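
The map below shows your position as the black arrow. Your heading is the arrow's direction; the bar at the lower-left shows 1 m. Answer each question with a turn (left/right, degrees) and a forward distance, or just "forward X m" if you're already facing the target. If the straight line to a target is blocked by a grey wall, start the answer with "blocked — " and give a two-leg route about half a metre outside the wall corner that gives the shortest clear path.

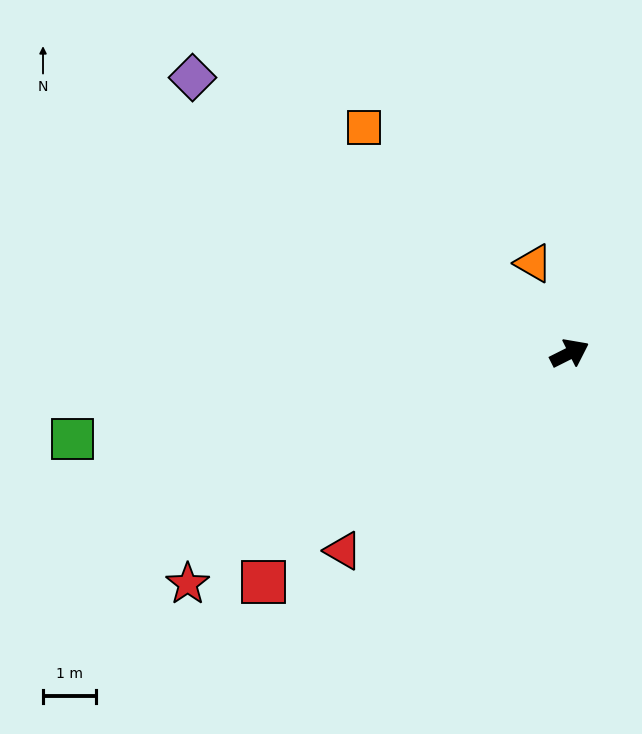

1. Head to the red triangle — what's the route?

turn right 166°, forward 5.7 m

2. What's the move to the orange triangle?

turn left 85°, forward 1.8 m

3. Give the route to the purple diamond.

turn left 117°, forward 8.8 m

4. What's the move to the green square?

turn left 163°, forward 9.5 m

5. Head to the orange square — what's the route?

turn left 106°, forward 5.8 m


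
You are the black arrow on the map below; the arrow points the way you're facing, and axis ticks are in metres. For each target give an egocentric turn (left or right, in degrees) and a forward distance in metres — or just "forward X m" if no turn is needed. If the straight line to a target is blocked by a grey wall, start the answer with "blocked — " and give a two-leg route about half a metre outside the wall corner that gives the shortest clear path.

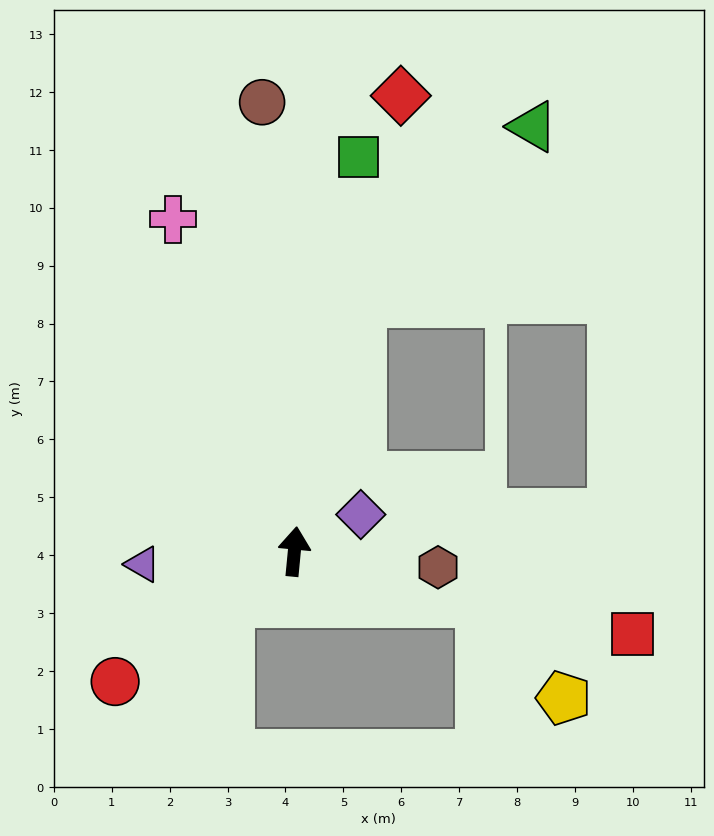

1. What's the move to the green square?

turn right 4°, forward 6.9 m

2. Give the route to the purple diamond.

turn right 55°, forward 1.3 m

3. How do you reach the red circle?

turn left 131°, forward 3.8 m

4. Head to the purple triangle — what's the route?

turn left 100°, forward 2.6 m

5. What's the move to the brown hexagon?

turn right 91°, forward 2.5 m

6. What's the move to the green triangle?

blocked — turn right 10°, forward 4.4 m, then turn right 29°, forward 4.2 m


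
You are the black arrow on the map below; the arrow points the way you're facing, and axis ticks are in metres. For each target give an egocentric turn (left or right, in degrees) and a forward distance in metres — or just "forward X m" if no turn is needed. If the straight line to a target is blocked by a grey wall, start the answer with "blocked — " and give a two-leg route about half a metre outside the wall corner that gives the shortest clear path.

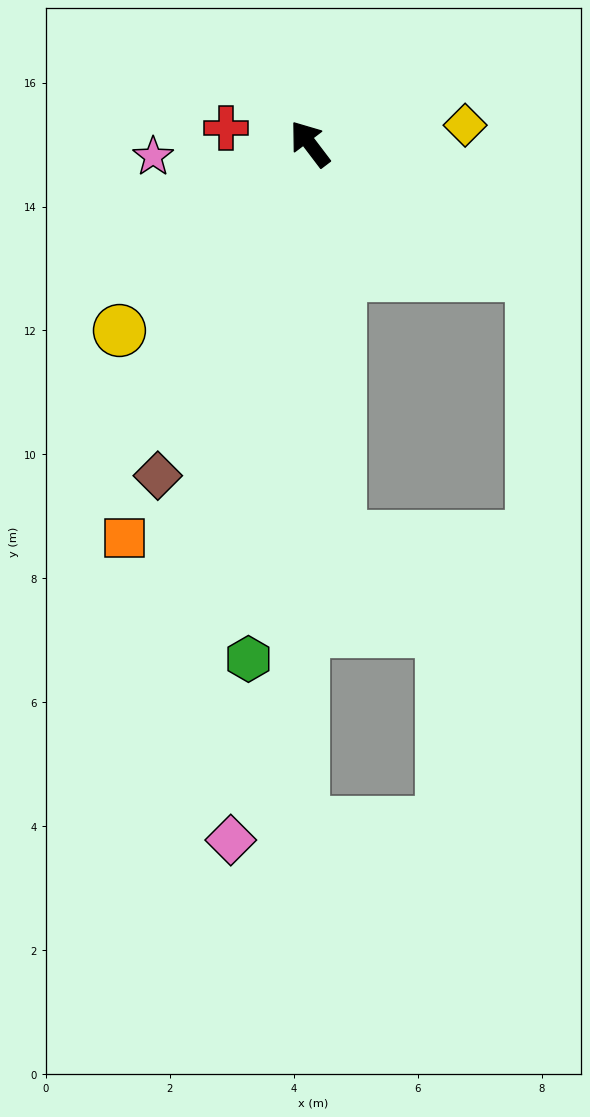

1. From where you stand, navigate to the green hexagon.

turn left 136°, forward 8.4 m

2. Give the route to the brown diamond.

turn left 118°, forward 5.9 m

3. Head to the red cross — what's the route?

turn left 42°, forward 1.4 m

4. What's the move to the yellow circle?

turn left 97°, forward 4.3 m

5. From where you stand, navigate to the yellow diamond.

turn right 120°, forward 2.5 m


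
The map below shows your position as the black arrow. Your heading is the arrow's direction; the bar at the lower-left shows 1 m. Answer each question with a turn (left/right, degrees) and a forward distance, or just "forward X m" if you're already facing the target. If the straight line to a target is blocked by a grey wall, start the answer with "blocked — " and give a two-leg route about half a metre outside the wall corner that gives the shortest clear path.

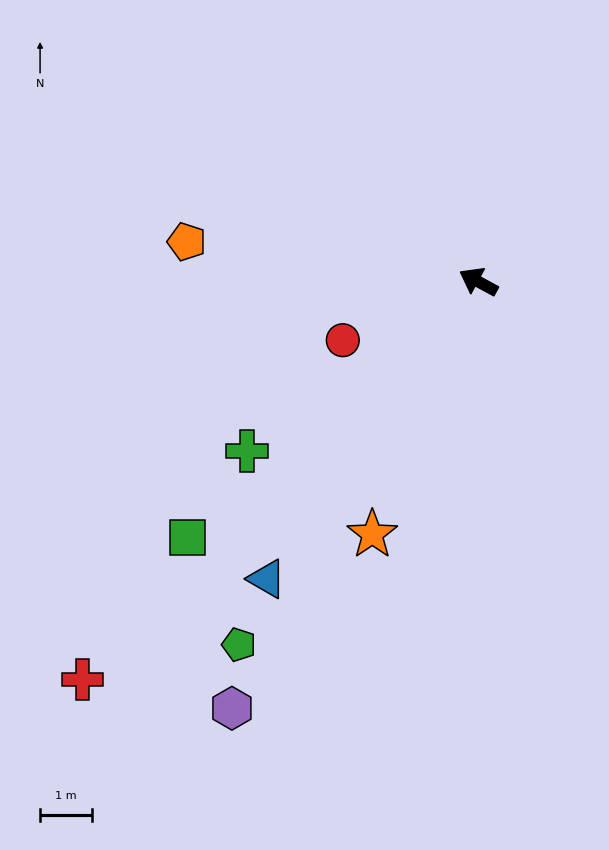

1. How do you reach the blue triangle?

turn left 83°, forward 7.0 m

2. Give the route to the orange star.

turn left 96°, forward 5.3 m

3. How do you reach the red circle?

turn left 52°, forward 2.9 m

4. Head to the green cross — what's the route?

turn left 65°, forward 5.5 m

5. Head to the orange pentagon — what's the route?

turn left 21°, forward 5.7 m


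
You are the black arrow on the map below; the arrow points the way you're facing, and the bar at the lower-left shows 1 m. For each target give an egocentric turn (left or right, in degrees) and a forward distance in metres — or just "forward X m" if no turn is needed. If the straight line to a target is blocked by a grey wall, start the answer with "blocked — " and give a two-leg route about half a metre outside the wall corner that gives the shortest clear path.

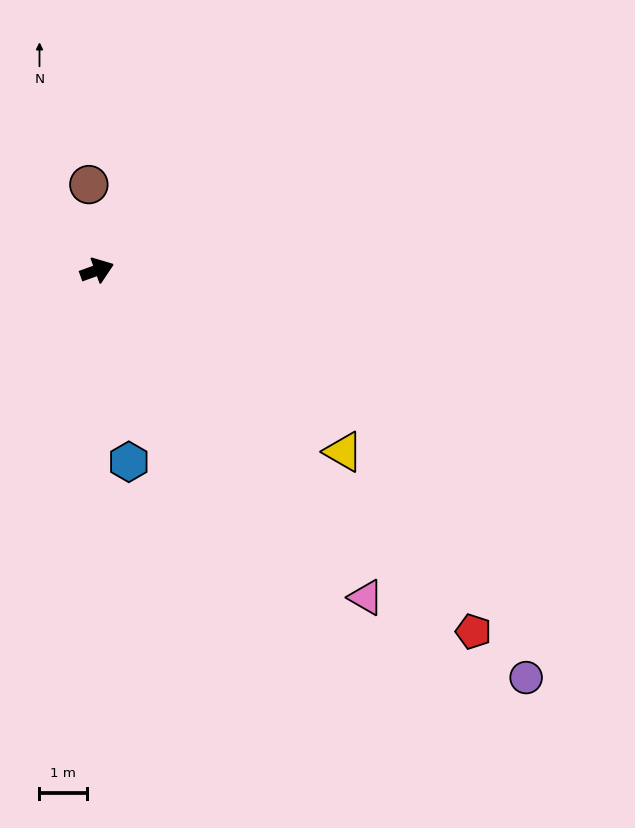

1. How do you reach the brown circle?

turn left 76°, forward 1.8 m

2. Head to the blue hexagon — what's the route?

turn right 100°, forward 4.1 m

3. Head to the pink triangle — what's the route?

turn right 70°, forward 8.8 m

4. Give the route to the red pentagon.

turn right 64°, forward 10.9 m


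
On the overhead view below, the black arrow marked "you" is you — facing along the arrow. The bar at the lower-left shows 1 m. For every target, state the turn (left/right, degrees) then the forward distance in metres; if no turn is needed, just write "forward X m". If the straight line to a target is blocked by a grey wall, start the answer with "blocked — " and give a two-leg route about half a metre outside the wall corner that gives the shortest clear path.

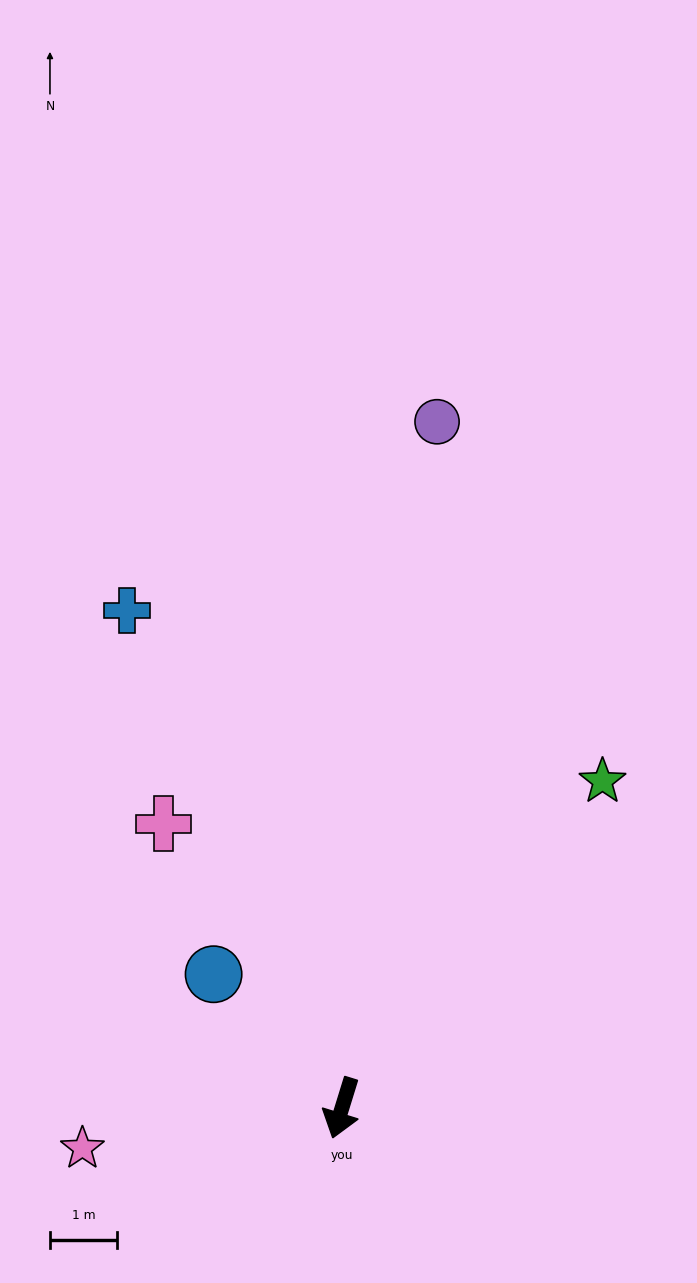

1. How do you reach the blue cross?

turn right 139°, forward 8.1 m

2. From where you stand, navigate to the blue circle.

turn right 119°, forward 2.8 m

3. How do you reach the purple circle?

turn right 171°, forward 10.4 m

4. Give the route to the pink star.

turn right 64°, forward 3.9 m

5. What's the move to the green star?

turn left 159°, forward 6.2 m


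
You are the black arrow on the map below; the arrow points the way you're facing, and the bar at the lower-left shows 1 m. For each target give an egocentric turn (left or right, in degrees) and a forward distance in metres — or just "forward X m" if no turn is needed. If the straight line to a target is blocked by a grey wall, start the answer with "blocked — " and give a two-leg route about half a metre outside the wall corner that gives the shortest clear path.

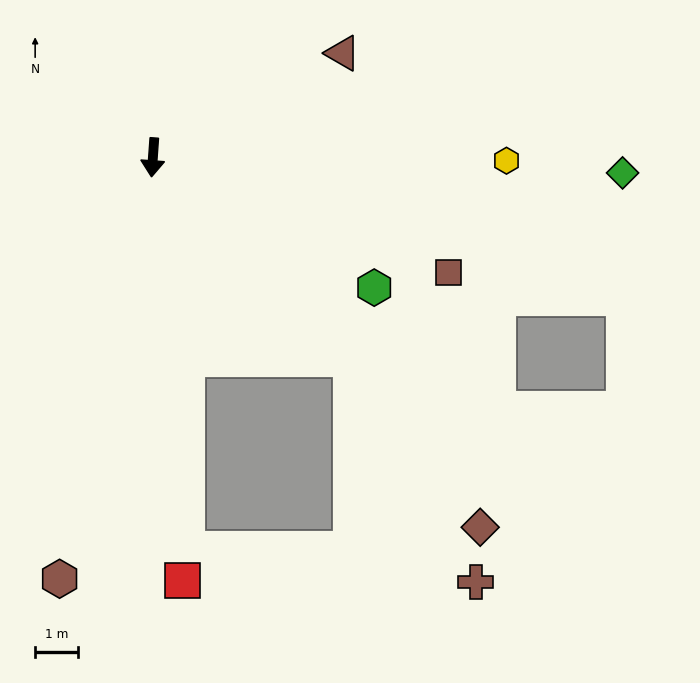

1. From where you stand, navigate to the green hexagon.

turn left 64°, forward 6.0 m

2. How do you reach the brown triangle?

turn left 123°, forward 5.1 m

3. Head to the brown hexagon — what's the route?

turn right 8°, forward 10.2 m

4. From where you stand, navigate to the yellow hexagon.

turn left 94°, forward 8.3 m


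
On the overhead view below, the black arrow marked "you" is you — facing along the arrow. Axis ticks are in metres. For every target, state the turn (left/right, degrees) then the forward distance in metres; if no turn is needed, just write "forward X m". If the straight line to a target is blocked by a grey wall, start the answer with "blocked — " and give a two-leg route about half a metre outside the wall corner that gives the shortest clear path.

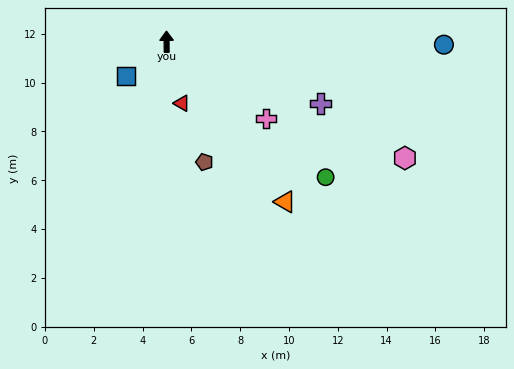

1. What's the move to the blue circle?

turn right 91°, forward 11.4 m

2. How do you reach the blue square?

turn left 130°, forward 2.2 m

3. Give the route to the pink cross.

turn right 128°, forward 5.1 m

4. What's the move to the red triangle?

turn right 167°, forward 2.6 m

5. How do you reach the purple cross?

turn right 112°, forward 6.8 m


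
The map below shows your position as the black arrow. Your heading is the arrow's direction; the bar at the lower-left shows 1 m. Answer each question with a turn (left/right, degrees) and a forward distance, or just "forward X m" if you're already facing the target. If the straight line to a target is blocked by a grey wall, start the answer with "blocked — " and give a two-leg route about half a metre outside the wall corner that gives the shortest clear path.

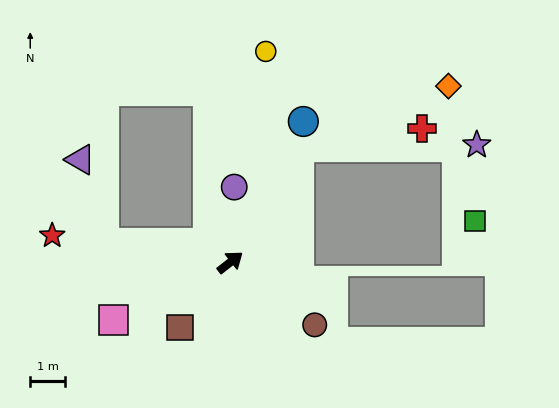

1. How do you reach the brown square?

turn right 166°, forward 2.3 m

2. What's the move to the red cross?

blocked — turn left 21°, forward 3.8 m, then turn right 51°, forward 3.5 m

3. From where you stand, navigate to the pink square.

turn left 168°, forward 3.7 m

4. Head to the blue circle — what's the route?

turn left 24°, forward 4.5 m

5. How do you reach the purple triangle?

blocked — turn left 133°, forward 3.6 m, then turn right 65°, forward 2.5 m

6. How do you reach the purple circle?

turn left 49°, forward 2.1 m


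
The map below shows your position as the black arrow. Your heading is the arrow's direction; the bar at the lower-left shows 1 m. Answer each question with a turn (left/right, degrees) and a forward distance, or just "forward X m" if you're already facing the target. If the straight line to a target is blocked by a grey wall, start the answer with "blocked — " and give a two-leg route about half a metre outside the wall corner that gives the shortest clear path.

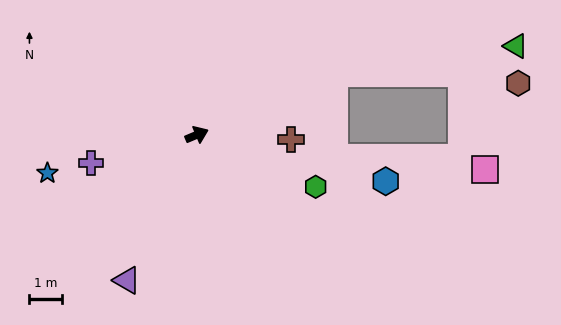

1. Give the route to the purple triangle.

turn right 139°, forward 4.9 m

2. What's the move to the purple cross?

turn left 172°, forward 3.3 m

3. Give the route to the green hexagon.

turn right 46°, forward 3.9 m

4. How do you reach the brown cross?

turn right 26°, forward 2.9 m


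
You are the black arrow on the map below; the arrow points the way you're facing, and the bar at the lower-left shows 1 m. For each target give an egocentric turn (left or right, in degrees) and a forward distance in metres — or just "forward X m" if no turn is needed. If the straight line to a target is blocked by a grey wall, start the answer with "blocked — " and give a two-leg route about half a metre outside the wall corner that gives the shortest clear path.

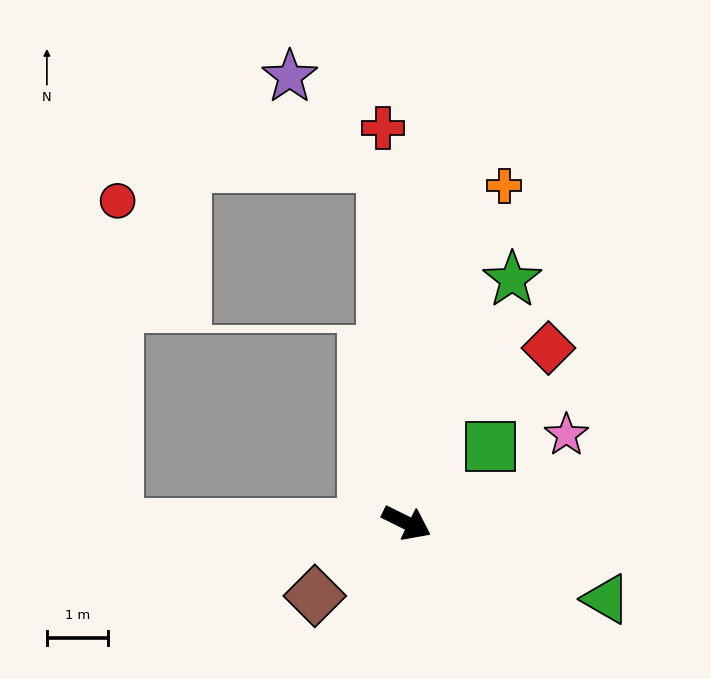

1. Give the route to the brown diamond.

turn right 115°, forward 1.9 m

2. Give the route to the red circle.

blocked — turn right 153°, forward 4.8 m, then turn right 91°, forward 5.3 m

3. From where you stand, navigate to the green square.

turn left 68°, forward 1.9 m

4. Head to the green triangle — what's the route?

turn left 5°, forward 3.5 m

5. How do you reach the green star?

turn left 93°, forward 4.4 m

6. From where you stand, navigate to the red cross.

turn left 120°, forward 6.5 m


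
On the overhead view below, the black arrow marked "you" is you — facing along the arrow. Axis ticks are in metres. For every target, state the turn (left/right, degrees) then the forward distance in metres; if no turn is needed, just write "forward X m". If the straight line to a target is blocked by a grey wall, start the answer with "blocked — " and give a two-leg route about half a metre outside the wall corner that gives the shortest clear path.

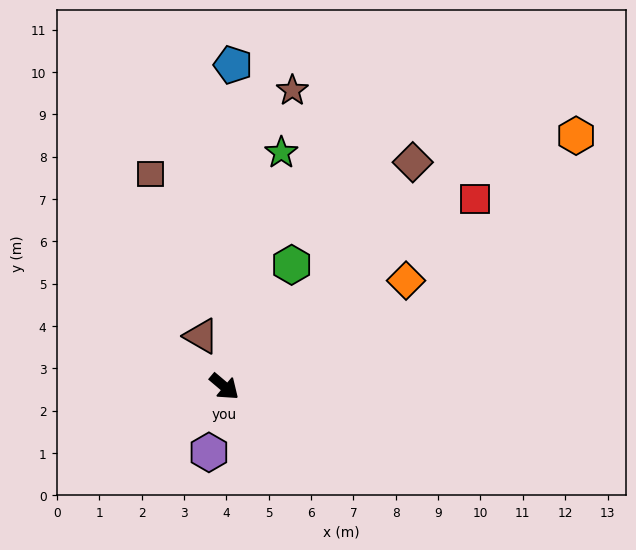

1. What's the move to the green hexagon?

turn left 101°, forward 3.3 m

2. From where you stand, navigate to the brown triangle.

turn left 155°, forward 1.3 m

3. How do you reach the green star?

turn left 116°, forward 5.7 m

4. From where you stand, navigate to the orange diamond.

turn left 70°, forward 5.0 m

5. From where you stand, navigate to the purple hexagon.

turn right 63°, forward 1.6 m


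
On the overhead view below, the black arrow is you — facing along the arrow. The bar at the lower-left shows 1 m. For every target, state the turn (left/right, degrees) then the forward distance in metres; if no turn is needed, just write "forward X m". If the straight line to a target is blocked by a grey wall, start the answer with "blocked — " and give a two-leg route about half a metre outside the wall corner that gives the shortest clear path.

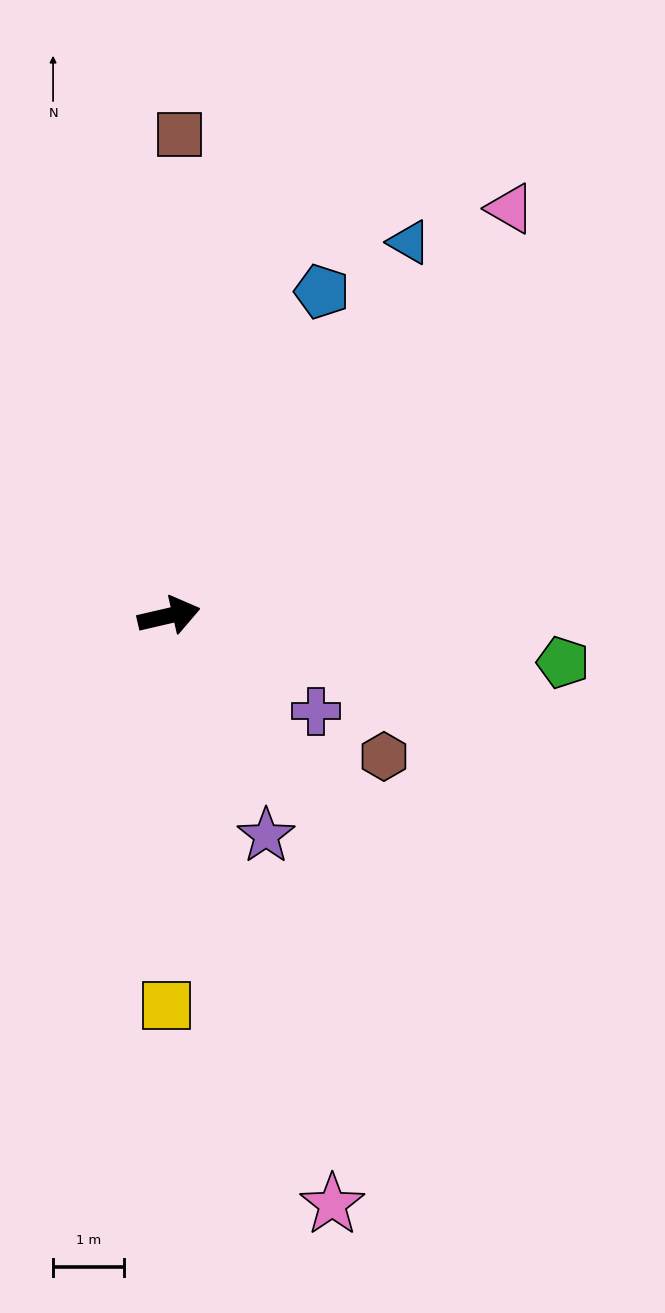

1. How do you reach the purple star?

turn right 79°, forward 3.4 m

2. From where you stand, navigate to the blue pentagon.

turn left 52°, forward 5.0 m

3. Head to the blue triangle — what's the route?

turn left 44°, forward 6.2 m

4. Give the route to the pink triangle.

turn left 37°, forward 7.5 m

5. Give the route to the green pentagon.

turn right 20°, forward 5.6 m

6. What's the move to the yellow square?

turn right 103°, forward 5.5 m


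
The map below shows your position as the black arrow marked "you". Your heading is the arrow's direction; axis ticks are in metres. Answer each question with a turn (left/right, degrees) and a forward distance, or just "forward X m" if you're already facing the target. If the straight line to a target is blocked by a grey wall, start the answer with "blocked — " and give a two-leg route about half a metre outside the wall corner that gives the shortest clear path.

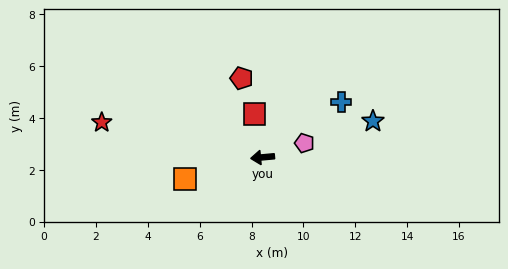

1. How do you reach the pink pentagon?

turn right 166°, forward 1.7 m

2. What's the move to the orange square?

turn left 10°, forward 3.1 m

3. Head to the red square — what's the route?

turn right 85°, forward 1.7 m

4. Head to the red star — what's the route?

turn right 17°, forward 6.3 m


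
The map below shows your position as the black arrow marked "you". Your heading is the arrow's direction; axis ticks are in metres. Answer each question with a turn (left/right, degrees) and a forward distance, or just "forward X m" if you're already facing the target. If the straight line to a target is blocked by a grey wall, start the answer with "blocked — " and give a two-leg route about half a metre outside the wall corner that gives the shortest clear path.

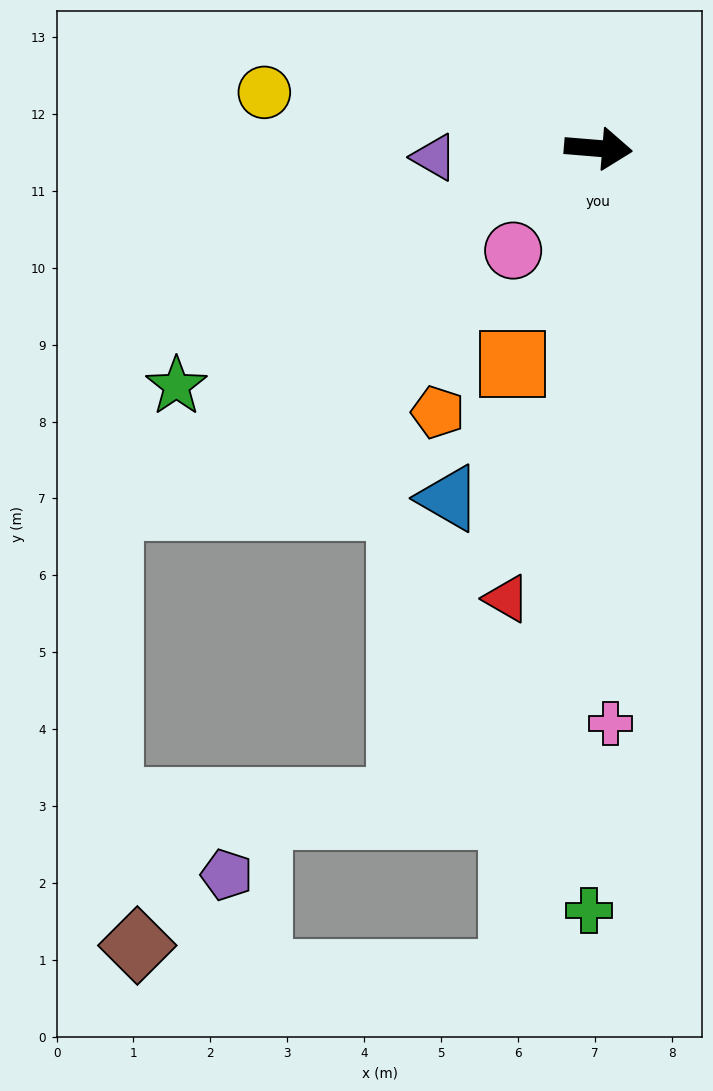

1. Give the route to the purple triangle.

turn right 172°, forward 2.1 m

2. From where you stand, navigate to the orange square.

turn right 107°, forward 3.0 m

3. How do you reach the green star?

turn right 146°, forward 6.3 m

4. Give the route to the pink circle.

turn right 125°, forward 1.7 m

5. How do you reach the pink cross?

turn right 84°, forward 7.5 m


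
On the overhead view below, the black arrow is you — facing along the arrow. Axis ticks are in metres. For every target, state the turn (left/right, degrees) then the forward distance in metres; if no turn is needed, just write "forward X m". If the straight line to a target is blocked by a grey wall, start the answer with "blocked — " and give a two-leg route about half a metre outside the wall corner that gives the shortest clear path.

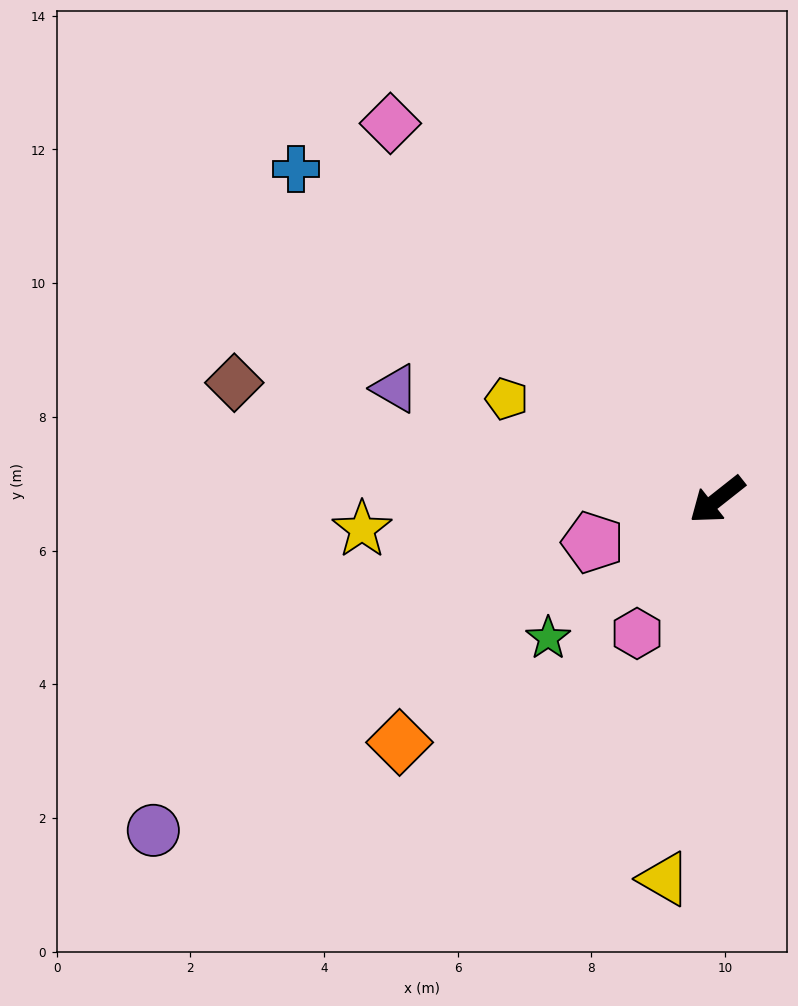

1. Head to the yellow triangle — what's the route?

turn left 44°, forward 5.7 m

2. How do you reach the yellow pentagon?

turn right 64°, forward 3.5 m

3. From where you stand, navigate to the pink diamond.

turn right 87°, forward 7.5 m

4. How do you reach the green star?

forward 3.3 m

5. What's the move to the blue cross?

turn right 76°, forward 8.0 m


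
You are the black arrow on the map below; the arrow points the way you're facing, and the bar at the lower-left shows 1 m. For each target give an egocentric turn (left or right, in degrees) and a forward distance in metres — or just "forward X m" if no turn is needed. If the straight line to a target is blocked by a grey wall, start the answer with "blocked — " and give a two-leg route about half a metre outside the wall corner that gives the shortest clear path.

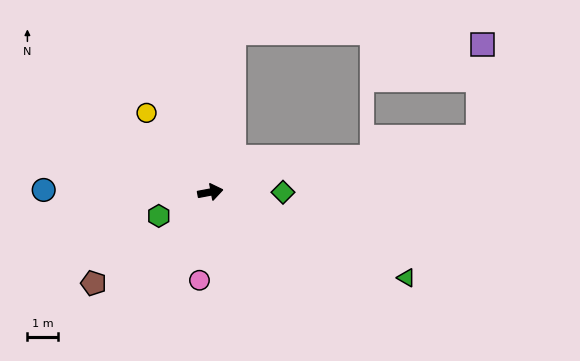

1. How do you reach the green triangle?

turn right 34°, forward 7.0 m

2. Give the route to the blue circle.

turn left 169°, forward 5.4 m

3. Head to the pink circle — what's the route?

turn right 108°, forward 2.9 m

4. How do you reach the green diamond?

turn right 11°, forward 2.4 m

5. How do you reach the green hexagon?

turn right 166°, forward 1.9 m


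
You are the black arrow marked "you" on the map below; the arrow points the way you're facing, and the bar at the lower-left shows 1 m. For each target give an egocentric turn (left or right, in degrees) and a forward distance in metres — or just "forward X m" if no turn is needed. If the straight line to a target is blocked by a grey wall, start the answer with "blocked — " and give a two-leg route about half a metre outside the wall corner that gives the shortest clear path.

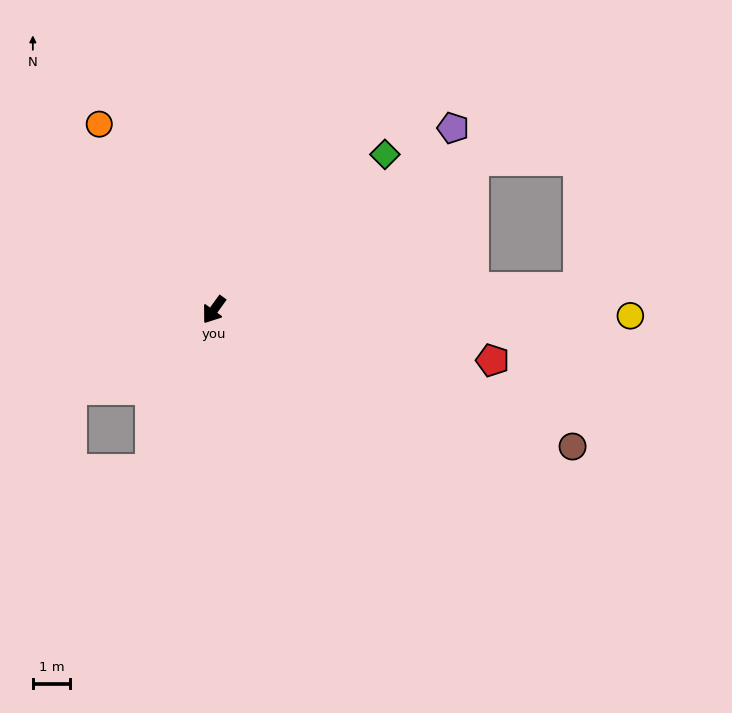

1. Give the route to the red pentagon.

turn left 116°, forward 7.6 m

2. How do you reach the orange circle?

turn right 112°, forward 5.9 m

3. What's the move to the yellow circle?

turn left 125°, forward 11.2 m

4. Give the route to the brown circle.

turn left 105°, forward 10.4 m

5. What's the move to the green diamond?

turn left 168°, forward 6.2 m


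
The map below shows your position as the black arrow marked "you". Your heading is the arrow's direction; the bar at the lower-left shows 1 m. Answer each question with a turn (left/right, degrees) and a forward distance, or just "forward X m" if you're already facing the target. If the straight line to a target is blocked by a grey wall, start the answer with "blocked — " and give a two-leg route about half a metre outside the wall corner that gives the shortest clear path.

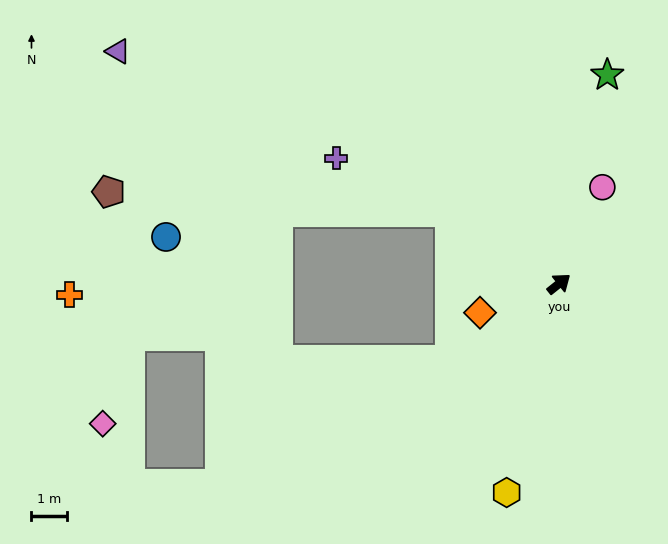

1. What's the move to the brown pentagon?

blocked — turn left 108°, forward 3.6 m, then turn left 30°, forward 9.6 m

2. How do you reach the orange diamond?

turn left 162°, forward 2.4 m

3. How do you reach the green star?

turn left 38°, forward 6.0 m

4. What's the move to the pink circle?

turn left 27°, forward 3.0 m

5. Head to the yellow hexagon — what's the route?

turn right 143°, forward 6.0 m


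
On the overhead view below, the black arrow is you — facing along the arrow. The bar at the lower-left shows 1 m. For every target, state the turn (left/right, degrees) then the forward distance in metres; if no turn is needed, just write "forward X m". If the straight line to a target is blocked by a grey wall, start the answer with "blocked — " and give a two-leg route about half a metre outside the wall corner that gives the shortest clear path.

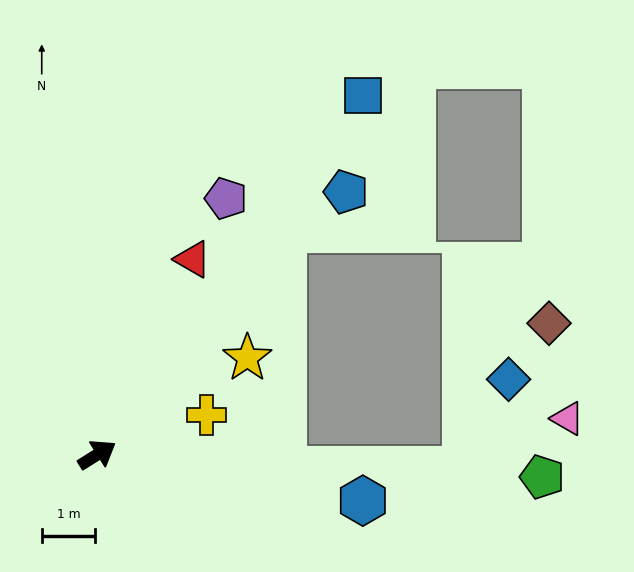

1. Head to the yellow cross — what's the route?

turn right 12°, forward 2.2 m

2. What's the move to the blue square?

turn left 21°, forward 8.4 m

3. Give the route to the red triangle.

turn left 32°, forward 4.1 m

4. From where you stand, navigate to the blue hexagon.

turn right 42°, forward 5.1 m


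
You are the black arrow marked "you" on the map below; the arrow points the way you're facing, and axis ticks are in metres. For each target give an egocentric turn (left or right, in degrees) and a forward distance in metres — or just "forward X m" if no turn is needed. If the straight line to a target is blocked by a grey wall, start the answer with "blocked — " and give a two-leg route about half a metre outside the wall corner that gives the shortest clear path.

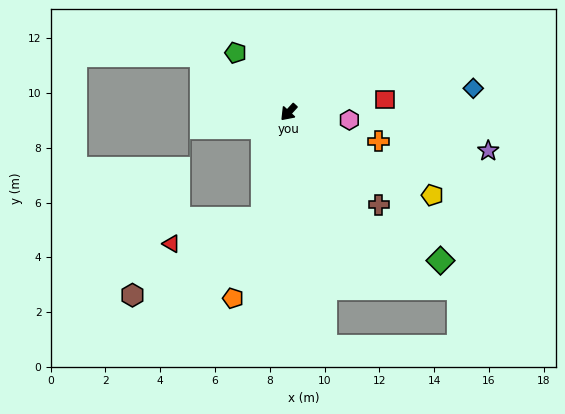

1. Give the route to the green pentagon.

turn right 96°, forward 2.9 m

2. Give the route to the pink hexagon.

turn left 125°, forward 2.2 m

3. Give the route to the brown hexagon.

blocked — turn left 29°, forward 4.0 m, then turn right 46°, forward 5.5 m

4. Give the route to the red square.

turn left 140°, forward 3.5 m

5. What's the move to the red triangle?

blocked — turn left 29°, forward 4.0 m, then turn right 61°, forward 3.4 m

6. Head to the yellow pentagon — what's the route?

turn left 103°, forward 6.1 m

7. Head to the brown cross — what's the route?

turn left 87°, forward 4.7 m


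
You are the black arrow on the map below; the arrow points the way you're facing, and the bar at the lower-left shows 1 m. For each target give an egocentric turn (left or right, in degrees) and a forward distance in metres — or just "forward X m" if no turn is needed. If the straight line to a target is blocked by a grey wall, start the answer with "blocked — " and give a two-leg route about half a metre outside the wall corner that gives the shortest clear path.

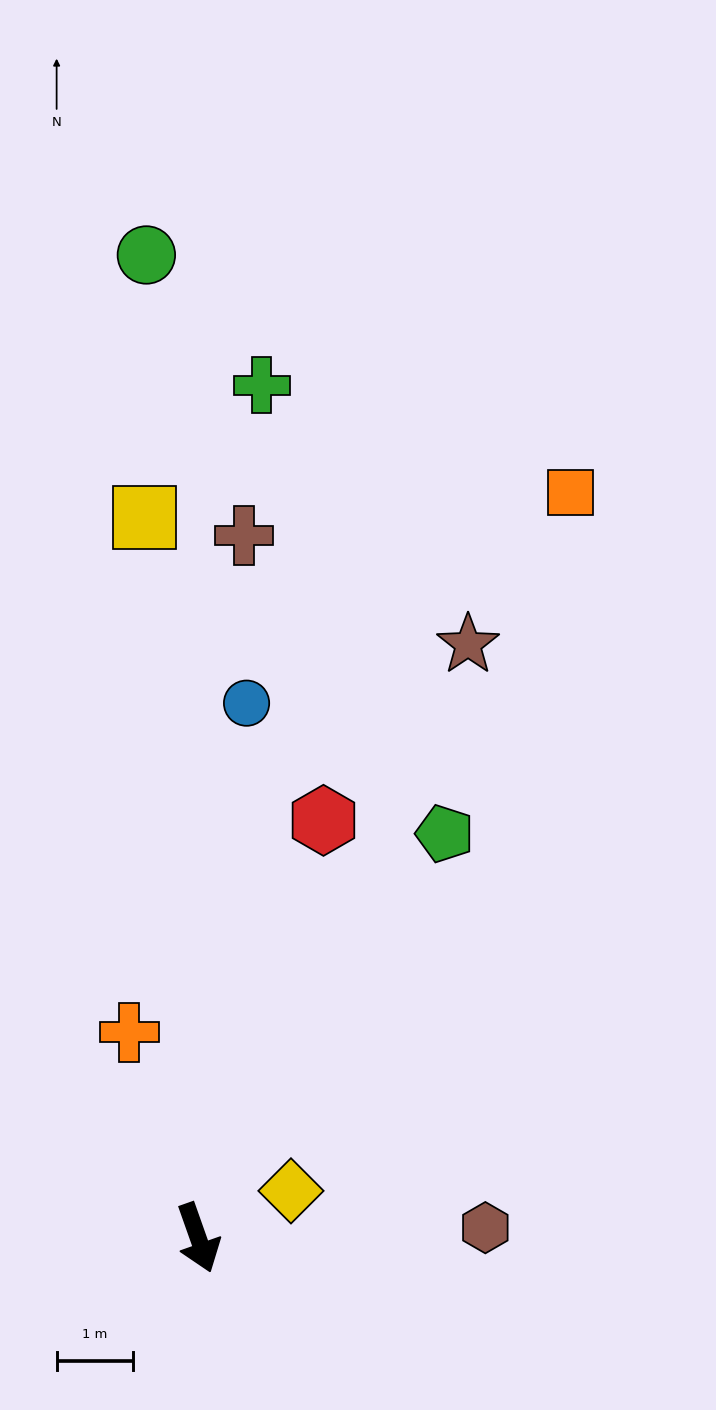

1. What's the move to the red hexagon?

turn left 144°, forward 5.7 m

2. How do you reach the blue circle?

turn left 155°, forward 7.0 m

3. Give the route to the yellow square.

turn left 165°, forward 9.4 m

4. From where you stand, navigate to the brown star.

turn left 136°, forward 8.5 m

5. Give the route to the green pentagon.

turn left 129°, forward 6.2 m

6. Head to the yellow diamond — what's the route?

turn left 97°, forward 1.4 m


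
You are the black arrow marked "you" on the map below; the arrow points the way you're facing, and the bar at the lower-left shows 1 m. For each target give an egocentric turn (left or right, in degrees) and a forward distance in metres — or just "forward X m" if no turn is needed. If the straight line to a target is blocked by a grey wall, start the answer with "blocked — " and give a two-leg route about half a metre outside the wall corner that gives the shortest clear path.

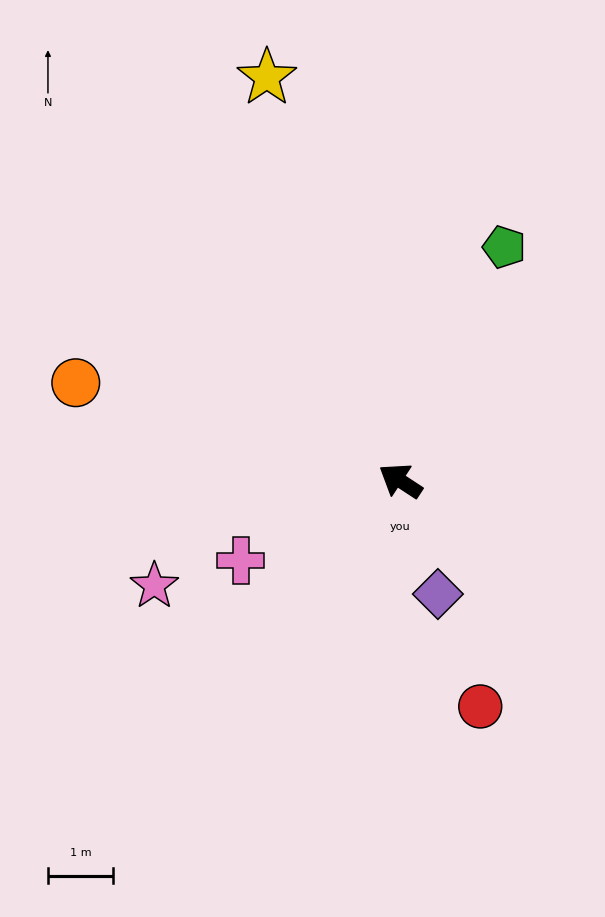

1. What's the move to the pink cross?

turn left 60°, forward 2.8 m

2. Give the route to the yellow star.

turn right 39°, forward 6.6 m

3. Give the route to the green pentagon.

turn right 81°, forward 3.9 m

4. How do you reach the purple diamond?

turn left 142°, forward 1.8 m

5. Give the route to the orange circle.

turn left 16°, forward 5.2 m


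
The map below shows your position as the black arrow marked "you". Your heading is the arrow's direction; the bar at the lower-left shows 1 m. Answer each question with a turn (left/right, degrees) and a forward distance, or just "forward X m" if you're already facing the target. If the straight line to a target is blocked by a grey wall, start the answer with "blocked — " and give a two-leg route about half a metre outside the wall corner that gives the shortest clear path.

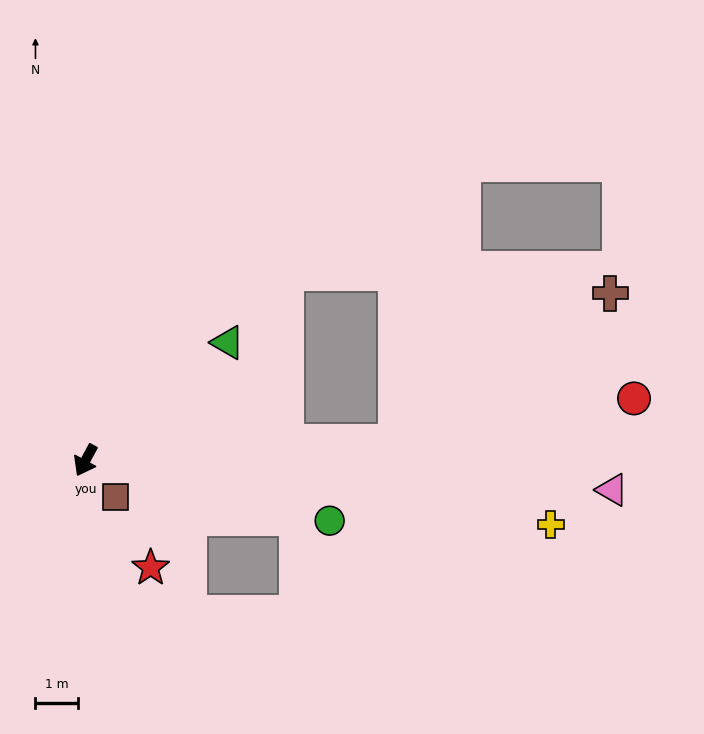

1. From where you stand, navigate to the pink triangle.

turn left 115°, forward 12.3 m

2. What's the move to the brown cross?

blocked — turn left 122°, forward 7.3 m, then turn left 31°, forward 6.1 m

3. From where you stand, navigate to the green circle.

turn left 104°, forward 5.9 m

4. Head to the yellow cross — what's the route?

turn left 110°, forward 11.0 m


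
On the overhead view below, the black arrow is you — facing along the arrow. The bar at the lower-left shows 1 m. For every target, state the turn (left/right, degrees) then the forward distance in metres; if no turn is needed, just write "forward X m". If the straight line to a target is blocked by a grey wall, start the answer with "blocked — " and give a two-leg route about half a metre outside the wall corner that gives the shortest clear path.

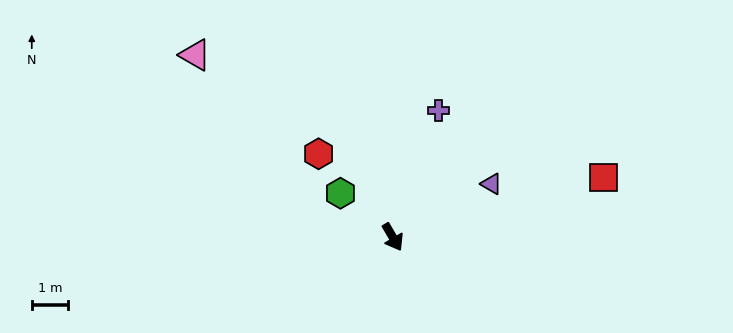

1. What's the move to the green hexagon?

turn right 160°, forward 1.9 m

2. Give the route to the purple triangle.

turn left 88°, forward 3.1 m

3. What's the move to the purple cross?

turn left 130°, forward 3.7 m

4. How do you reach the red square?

turn left 76°, forward 6.1 m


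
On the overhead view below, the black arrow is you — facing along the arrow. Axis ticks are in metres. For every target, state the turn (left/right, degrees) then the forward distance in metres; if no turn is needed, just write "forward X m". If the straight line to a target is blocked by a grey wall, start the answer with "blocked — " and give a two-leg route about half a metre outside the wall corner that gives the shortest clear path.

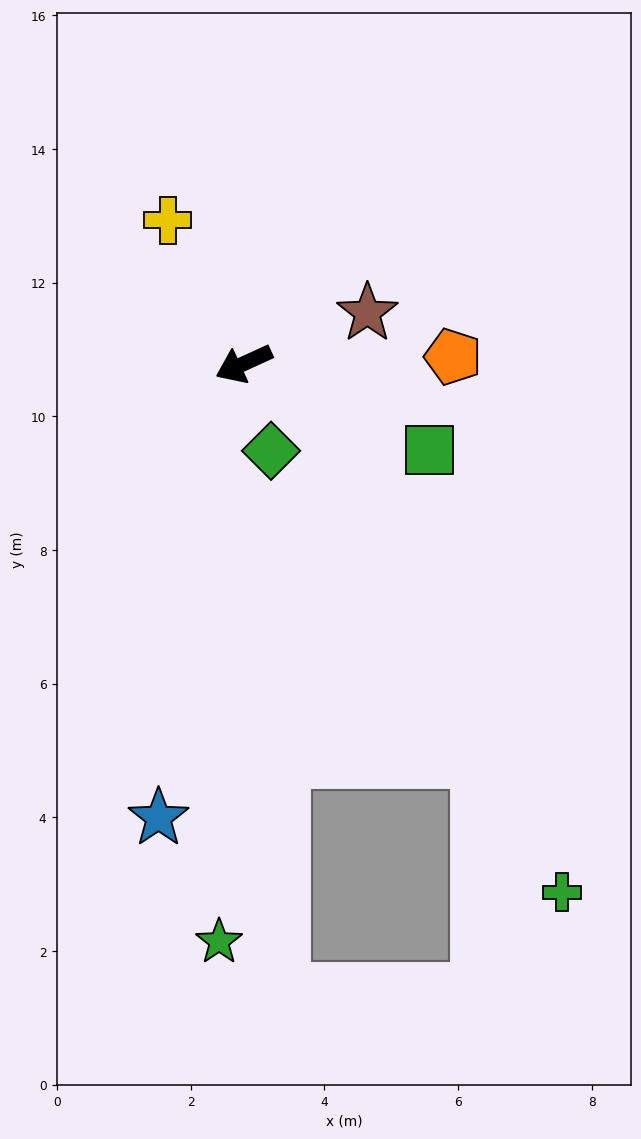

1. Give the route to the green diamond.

turn left 83°, forward 1.4 m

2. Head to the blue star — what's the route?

turn left 55°, forward 6.9 m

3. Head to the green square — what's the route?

turn left 130°, forward 3.1 m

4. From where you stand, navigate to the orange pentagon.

turn left 157°, forward 3.1 m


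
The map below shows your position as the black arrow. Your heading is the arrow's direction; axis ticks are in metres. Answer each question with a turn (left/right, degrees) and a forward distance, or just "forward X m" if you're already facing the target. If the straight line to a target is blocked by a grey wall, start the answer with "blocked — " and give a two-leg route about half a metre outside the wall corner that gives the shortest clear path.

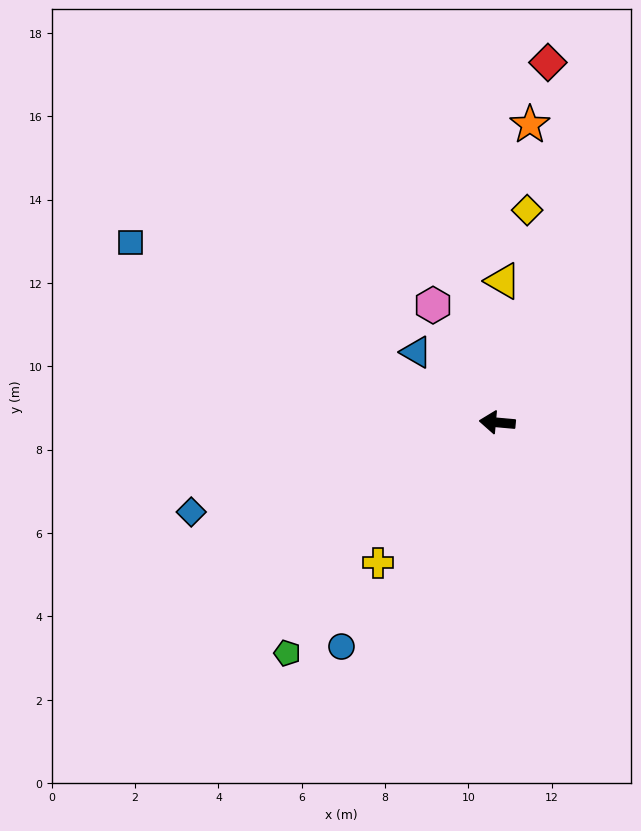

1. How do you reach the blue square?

turn right 21°, forward 9.8 m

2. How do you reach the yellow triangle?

turn right 87°, forward 3.4 m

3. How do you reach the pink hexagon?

turn right 56°, forward 3.2 m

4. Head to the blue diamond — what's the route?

turn left 21°, forward 7.7 m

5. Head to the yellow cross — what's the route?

turn left 55°, forward 4.4 m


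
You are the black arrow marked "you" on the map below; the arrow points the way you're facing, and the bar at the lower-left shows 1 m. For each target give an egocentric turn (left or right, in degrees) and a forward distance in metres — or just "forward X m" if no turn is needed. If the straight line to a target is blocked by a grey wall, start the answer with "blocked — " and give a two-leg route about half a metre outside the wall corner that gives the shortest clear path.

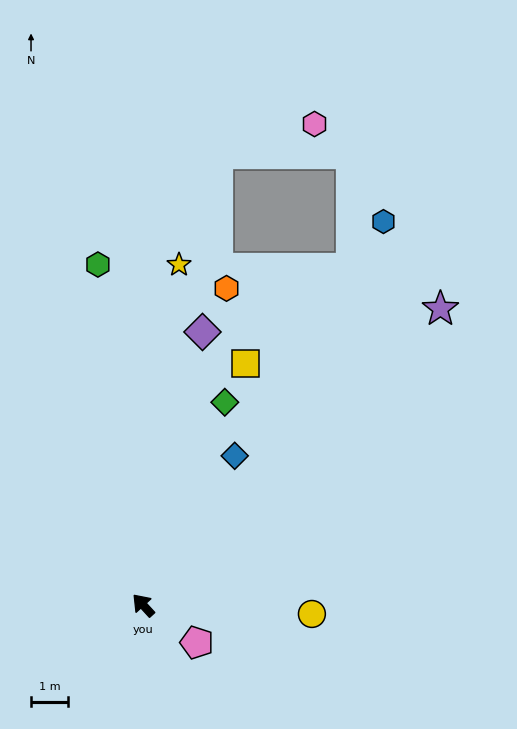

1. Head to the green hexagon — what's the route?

turn right 35°, forward 9.4 m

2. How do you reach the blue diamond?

turn right 74°, forward 4.8 m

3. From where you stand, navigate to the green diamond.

turn right 64°, forward 6.0 m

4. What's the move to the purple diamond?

turn right 55°, forward 7.6 m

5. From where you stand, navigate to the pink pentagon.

turn right 167°, forward 1.8 m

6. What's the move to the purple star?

turn right 88°, forward 11.4 m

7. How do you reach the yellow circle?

turn right 135°, forward 4.6 m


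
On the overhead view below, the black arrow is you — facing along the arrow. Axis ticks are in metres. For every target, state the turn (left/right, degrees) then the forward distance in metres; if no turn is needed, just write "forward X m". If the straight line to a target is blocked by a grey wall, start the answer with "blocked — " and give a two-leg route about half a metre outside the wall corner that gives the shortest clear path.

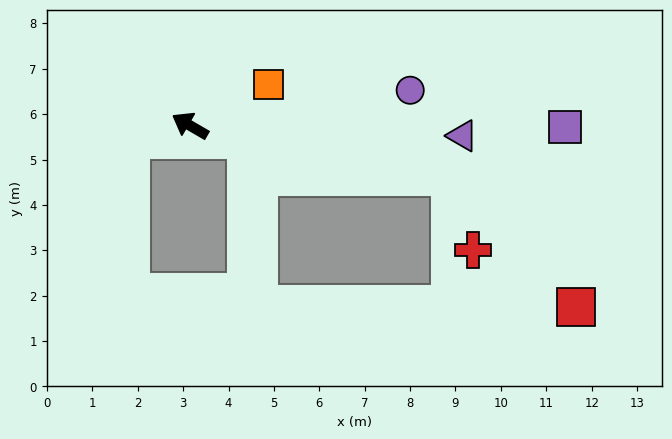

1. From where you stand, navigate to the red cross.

blocked — turn right 161°, forward 5.8 m, then turn right 62°, forward 1.7 m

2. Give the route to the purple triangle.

turn right 152°, forward 6.0 m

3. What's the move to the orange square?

turn right 122°, forward 2.0 m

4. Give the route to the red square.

blocked — turn right 161°, forward 5.8 m, then turn right 35°, forward 4.0 m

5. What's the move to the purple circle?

turn right 141°, forward 4.9 m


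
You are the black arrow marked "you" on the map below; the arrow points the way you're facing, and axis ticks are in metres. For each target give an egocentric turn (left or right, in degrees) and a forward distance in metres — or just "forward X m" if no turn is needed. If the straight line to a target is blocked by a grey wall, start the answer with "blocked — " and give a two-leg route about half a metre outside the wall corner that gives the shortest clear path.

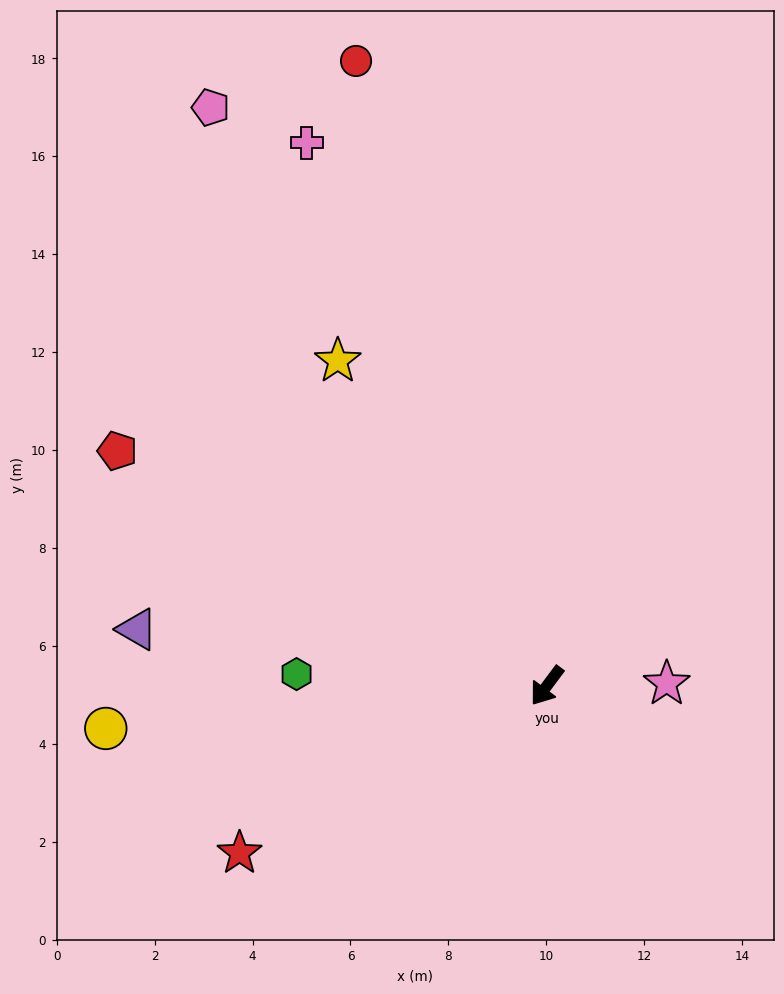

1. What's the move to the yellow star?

turn right 111°, forward 7.9 m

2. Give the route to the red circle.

turn right 126°, forward 13.3 m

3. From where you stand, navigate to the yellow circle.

turn right 48°, forward 9.1 m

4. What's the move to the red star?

turn right 25°, forward 7.1 m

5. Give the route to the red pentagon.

turn right 82°, forward 10.0 m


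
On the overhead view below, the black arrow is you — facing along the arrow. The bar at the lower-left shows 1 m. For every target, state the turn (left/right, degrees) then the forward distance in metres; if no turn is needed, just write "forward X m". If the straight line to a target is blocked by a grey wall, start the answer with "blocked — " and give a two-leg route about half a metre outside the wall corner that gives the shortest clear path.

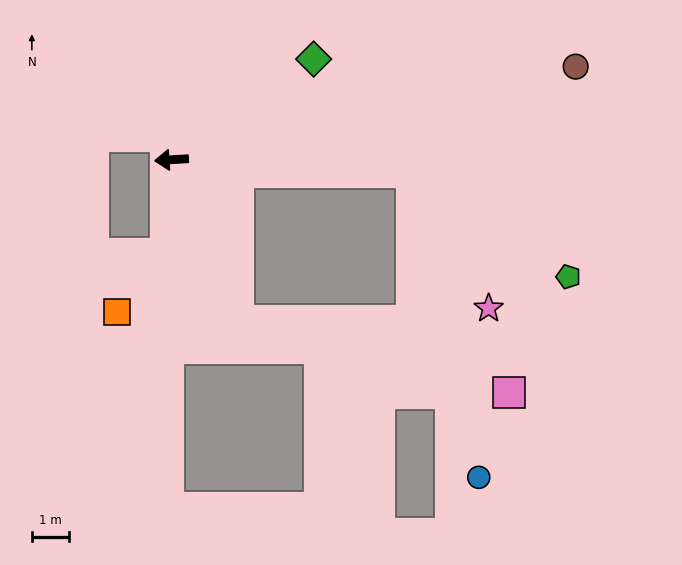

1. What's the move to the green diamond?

turn right 148°, forward 4.7 m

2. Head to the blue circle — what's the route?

blocked — turn left 174°, forward 6.4 m, then turn right 75°, forward 8.4 m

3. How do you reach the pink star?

blocked — turn left 174°, forward 6.4 m, then turn right 58°, forward 4.2 m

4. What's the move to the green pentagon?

blocked — turn left 174°, forward 6.4 m, then turn right 31°, forward 5.0 m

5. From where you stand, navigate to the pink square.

blocked — turn left 109°, forward 4.7 m, then turn left 53°, forward 7.5 m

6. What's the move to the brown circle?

turn right 171°, forward 11.1 m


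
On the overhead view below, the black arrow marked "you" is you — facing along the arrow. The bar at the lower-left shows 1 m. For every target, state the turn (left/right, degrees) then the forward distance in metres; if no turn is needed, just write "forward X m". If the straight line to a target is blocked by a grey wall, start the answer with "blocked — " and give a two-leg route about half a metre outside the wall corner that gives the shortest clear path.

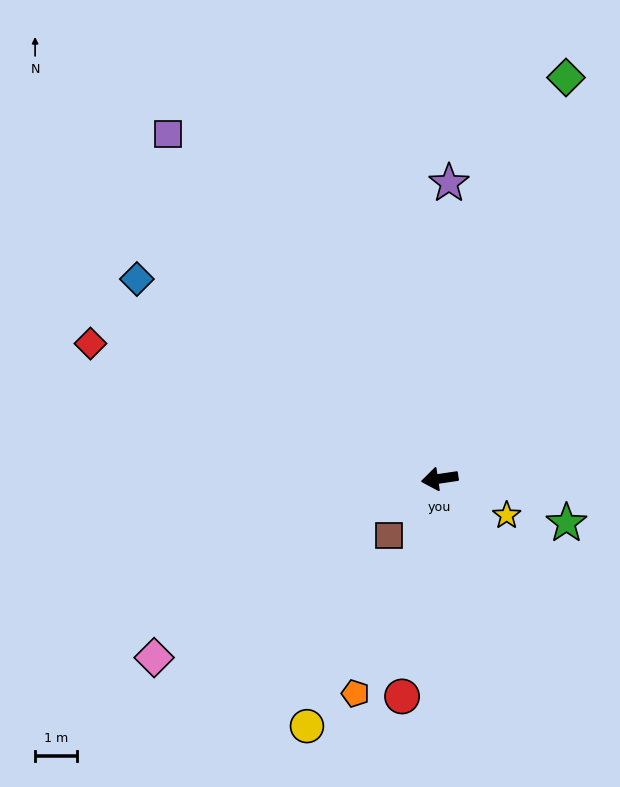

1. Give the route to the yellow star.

turn left 143°, forward 1.8 m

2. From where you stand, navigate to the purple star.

turn right 100°, forward 7.1 m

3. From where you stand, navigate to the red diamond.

turn right 30°, forward 9.0 m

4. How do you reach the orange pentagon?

turn left 60°, forward 5.5 m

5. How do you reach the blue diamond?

turn right 42°, forward 8.7 m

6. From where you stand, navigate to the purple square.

turn right 60°, forward 10.5 m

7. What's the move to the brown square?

turn left 40°, forward 1.8 m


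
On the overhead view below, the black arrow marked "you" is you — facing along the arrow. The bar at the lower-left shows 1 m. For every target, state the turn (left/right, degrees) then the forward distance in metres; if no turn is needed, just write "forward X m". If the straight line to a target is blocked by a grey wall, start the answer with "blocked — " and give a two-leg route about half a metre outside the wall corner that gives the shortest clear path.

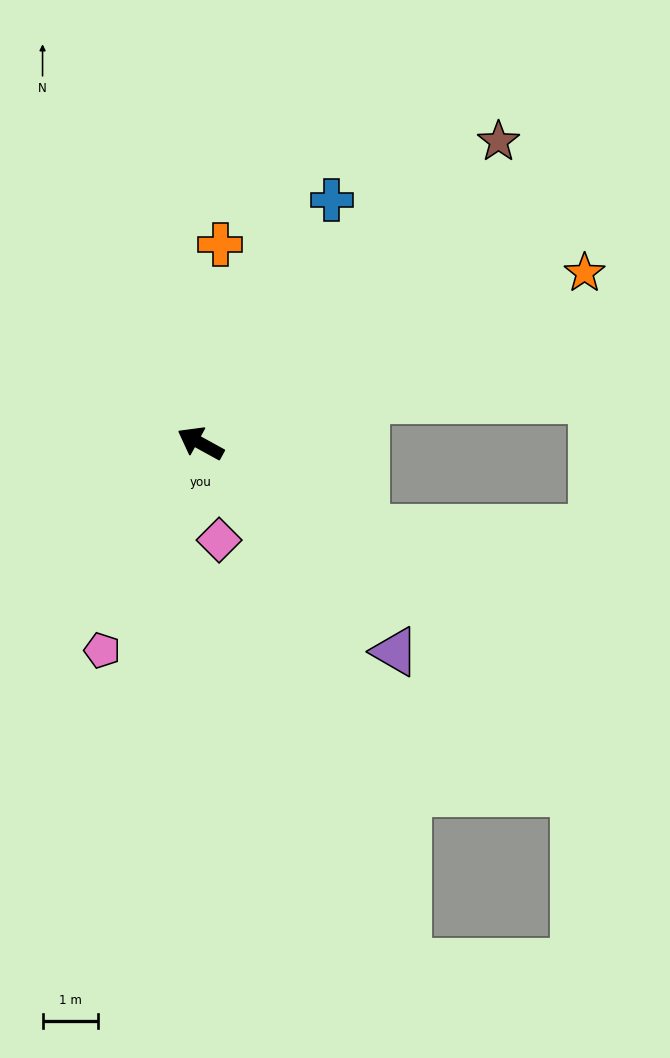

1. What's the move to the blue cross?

turn right 90°, forward 5.0 m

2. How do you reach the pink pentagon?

turn left 93°, forward 4.2 m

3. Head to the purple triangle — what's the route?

turn left 162°, forward 5.2 m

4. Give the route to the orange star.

turn right 127°, forward 7.6 m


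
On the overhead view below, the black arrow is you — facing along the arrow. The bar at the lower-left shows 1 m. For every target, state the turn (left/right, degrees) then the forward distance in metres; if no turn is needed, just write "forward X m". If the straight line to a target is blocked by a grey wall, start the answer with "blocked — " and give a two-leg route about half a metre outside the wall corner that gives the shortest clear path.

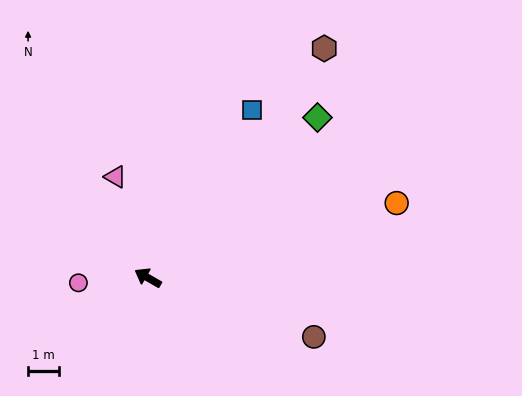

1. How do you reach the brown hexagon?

turn right 98°, forward 9.3 m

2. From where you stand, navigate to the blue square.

turn right 92°, forward 6.3 m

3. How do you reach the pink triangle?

turn right 42°, forward 3.4 m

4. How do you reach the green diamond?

turn right 107°, forward 7.5 m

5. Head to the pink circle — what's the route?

turn left 34°, forward 2.2 m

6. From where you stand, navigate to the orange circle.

turn right 133°, forward 8.3 m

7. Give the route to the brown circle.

turn right 170°, forward 5.6 m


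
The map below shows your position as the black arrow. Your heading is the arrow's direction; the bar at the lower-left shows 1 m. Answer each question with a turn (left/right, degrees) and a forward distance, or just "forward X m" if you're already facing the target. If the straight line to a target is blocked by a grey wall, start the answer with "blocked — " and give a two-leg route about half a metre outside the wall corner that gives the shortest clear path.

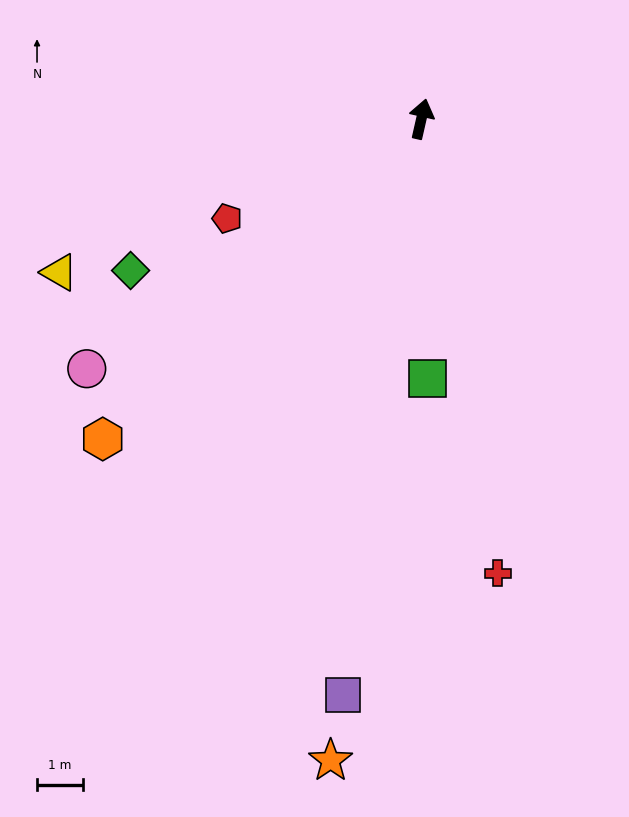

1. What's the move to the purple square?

turn right 175°, forward 12.7 m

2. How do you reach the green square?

turn right 166°, forward 5.7 m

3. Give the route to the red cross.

turn right 158°, forward 10.1 m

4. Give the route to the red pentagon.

turn left 130°, forward 4.8 m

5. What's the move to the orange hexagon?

turn left 148°, forward 9.9 m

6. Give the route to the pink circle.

turn left 140°, forward 9.1 m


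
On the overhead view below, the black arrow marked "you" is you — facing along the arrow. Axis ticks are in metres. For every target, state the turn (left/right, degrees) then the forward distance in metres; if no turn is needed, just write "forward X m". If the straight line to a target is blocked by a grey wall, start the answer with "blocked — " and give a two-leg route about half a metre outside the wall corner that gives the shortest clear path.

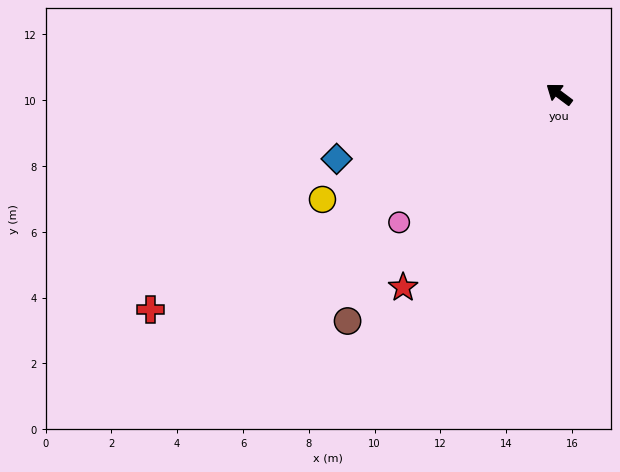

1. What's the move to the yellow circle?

turn left 61°, forward 7.9 m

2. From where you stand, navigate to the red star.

turn left 88°, forward 7.5 m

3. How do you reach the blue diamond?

turn left 53°, forward 7.0 m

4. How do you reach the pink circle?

turn left 76°, forward 6.2 m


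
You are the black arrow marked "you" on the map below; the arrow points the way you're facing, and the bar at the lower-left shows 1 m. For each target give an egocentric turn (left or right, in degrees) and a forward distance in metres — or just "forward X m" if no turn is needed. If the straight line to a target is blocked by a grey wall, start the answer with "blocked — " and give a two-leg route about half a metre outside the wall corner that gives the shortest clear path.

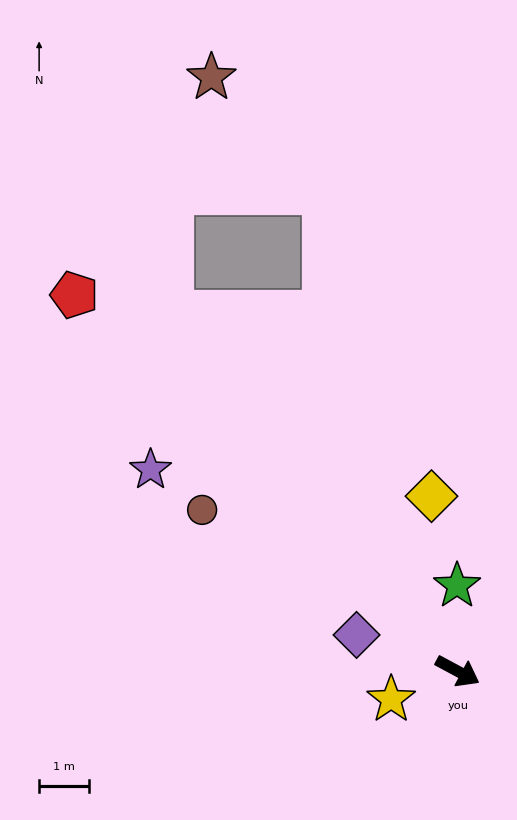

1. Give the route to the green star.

turn left 119°, forward 1.7 m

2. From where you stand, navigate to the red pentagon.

turn left 164°, forward 10.7 m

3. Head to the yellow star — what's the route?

turn right 129°, forward 1.4 m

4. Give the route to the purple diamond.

turn right 171°, forward 2.1 m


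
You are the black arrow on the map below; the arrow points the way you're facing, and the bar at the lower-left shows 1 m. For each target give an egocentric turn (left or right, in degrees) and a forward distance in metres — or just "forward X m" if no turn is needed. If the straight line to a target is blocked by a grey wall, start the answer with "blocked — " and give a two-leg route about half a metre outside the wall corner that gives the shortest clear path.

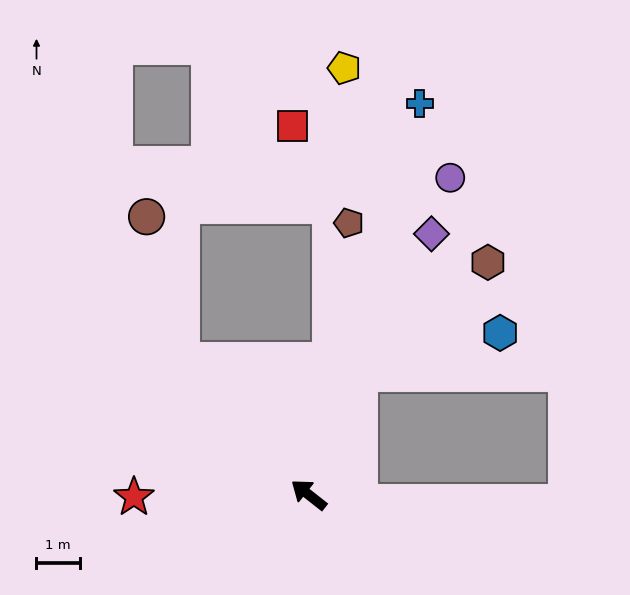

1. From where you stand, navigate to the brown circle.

blocked — turn right 8°, forward 4.3 m, then turn right 30°, forward 3.4 m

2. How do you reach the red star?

turn left 39°, forward 4.0 m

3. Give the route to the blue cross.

turn right 68°, forward 9.4 m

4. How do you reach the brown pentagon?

turn right 60°, forward 6.4 m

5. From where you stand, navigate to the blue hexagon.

blocked — turn right 74°, forward 3.0 m, then turn right 52°, forward 3.4 m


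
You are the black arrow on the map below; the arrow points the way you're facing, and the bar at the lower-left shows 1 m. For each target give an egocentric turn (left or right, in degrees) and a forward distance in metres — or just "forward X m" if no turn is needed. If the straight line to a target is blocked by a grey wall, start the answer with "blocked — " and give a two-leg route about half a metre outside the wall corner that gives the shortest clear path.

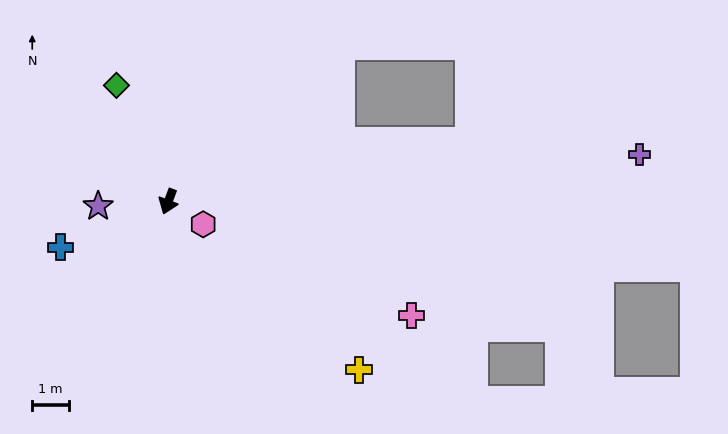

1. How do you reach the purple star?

turn right 66°, forward 1.9 m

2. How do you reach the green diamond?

turn right 135°, forward 3.5 m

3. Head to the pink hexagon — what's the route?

turn left 78°, forward 1.1 m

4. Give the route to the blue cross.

turn right 46°, forward 3.2 m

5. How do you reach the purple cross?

turn left 116°, forward 12.9 m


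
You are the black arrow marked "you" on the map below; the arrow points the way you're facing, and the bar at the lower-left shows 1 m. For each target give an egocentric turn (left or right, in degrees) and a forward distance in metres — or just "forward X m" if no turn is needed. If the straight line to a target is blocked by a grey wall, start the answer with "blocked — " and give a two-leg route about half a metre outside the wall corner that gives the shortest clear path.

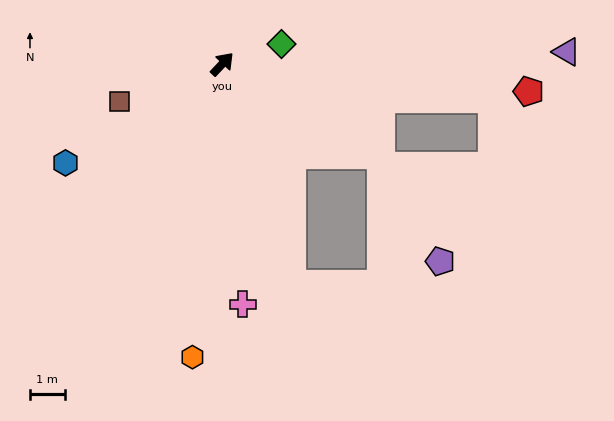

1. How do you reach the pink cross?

turn right 132°, forward 6.9 m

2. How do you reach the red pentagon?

turn right 52°, forward 8.9 m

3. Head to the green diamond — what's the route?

turn right 28°, forward 1.8 m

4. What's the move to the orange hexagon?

turn right 142°, forward 8.5 m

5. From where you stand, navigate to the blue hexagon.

turn left 166°, forward 5.3 m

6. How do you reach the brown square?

turn left 154°, forward 3.1 m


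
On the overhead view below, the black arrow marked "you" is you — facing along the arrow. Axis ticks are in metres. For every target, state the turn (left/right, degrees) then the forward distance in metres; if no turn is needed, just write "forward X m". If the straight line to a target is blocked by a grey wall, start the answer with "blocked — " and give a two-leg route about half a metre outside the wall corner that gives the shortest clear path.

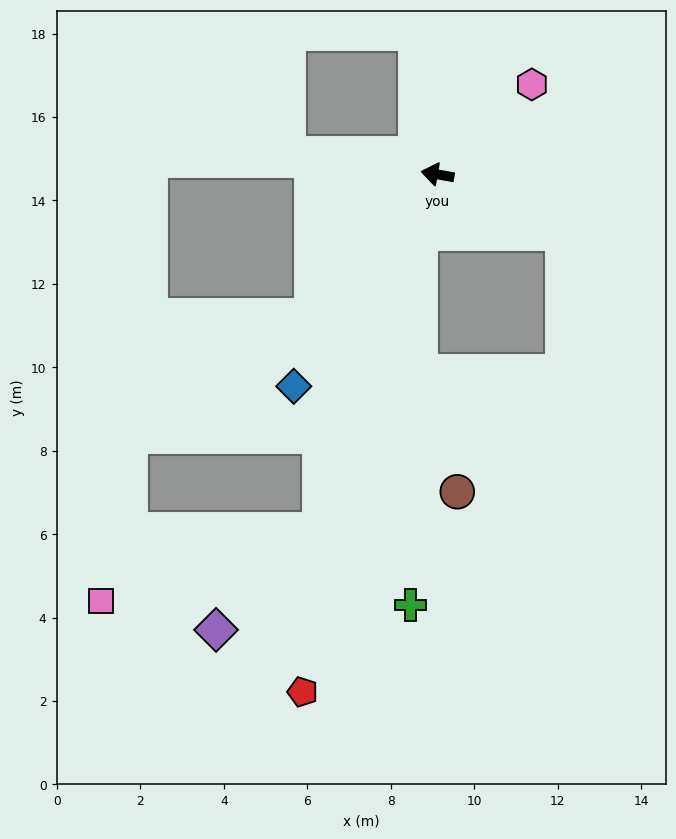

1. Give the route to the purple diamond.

blocked — turn left 82°, forward 9.0 m, then turn right 28°, forward 3.5 m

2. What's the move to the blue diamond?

turn left 66°, forward 6.1 m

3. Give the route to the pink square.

blocked — turn left 82°, forward 9.0 m, then turn right 54°, forward 5.5 m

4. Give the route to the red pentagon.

turn left 85°, forward 12.8 m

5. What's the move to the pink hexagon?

turn right 126°, forward 3.1 m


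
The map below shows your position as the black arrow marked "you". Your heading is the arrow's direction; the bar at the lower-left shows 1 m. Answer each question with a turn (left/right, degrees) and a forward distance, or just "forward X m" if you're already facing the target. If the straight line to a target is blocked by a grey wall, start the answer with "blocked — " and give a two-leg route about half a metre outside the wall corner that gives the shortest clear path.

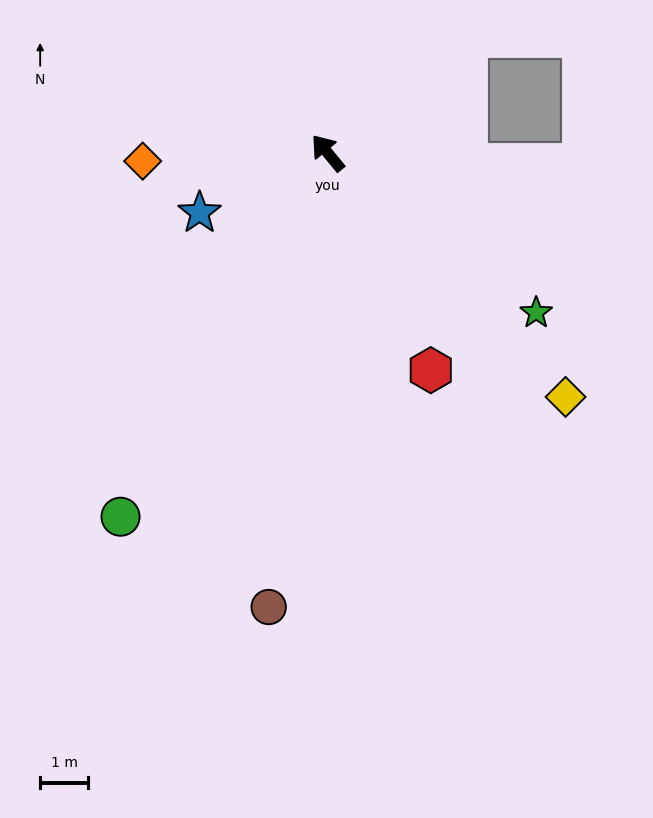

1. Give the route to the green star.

turn right 167°, forward 5.4 m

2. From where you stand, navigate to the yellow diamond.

turn right 175°, forward 7.1 m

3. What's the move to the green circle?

turn left 111°, forward 8.7 m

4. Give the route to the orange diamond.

turn left 53°, forward 3.8 m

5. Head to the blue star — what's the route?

turn left 76°, forward 2.9 m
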